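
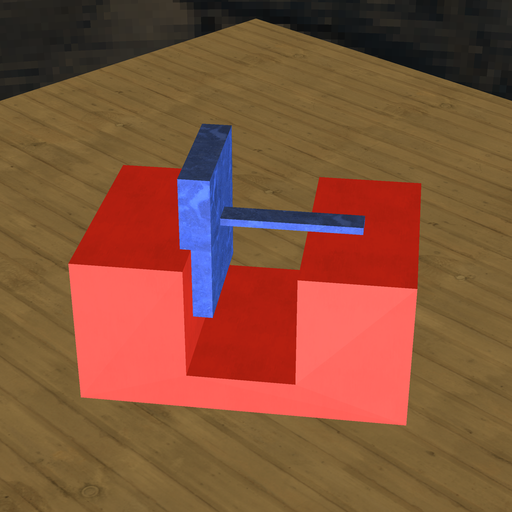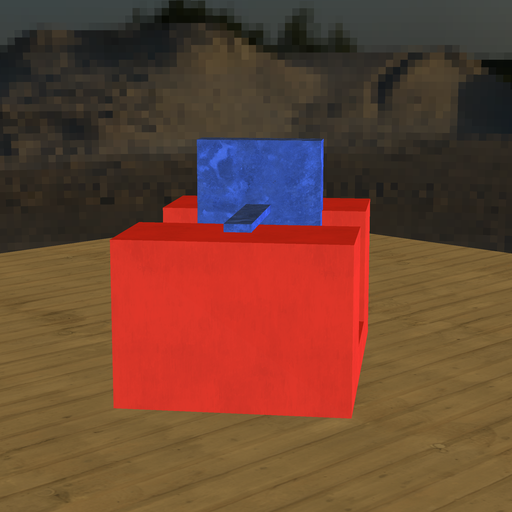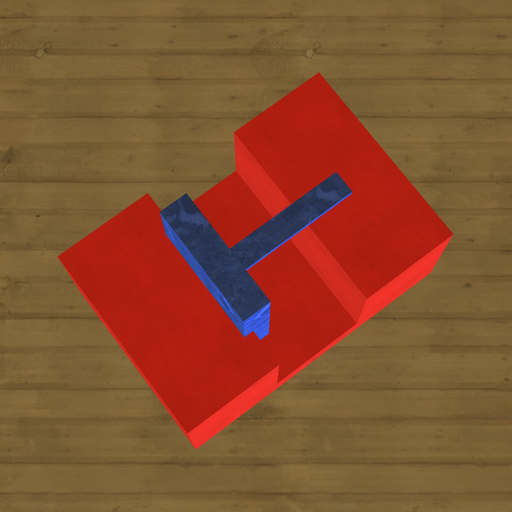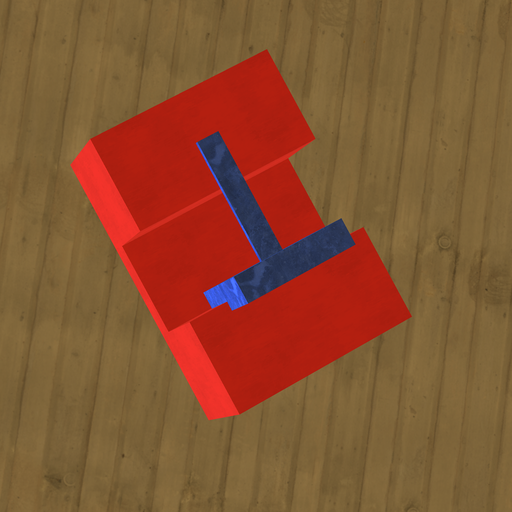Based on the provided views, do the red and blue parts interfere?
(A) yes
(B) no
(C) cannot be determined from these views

(A) yes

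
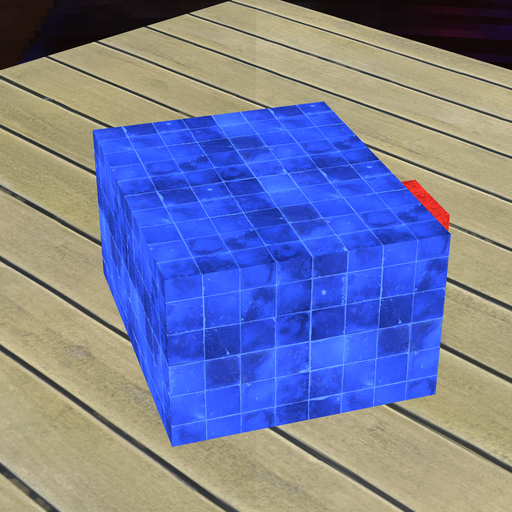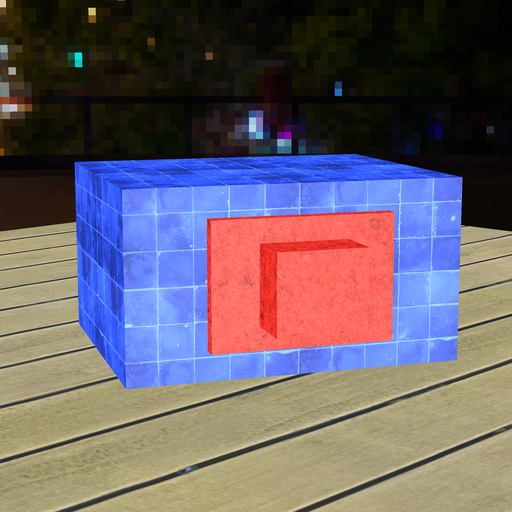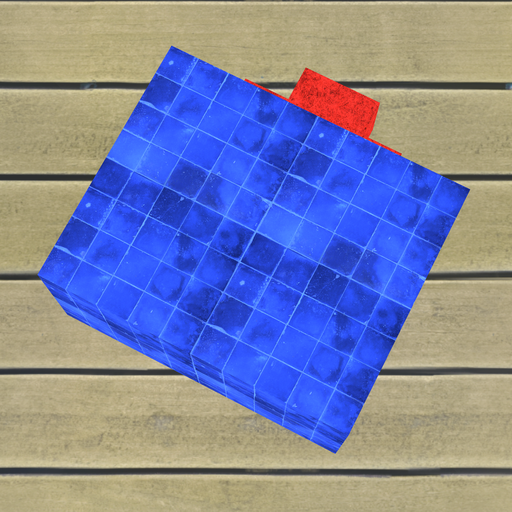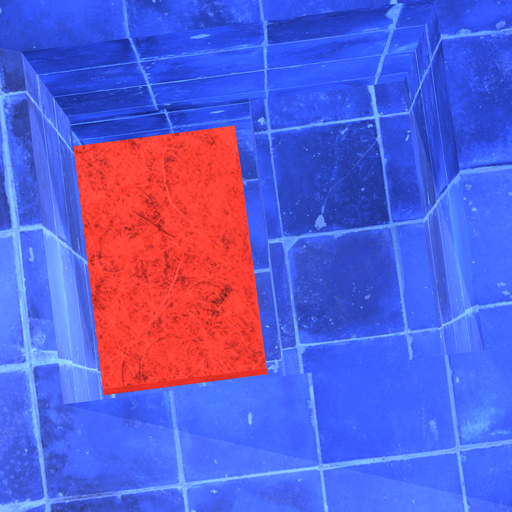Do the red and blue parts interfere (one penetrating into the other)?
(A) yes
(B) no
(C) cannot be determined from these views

(B) no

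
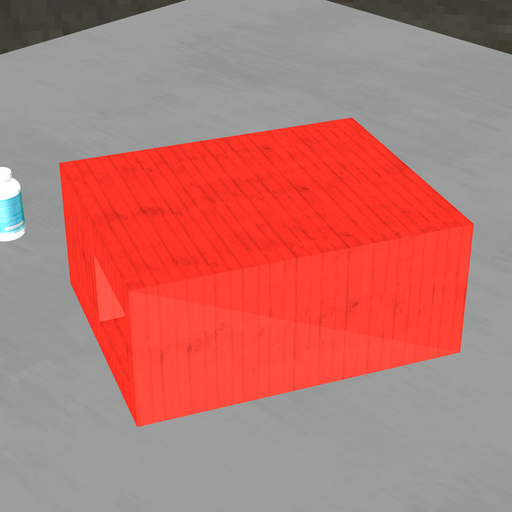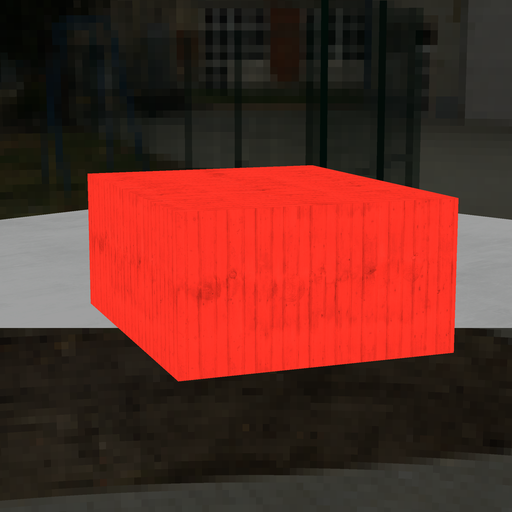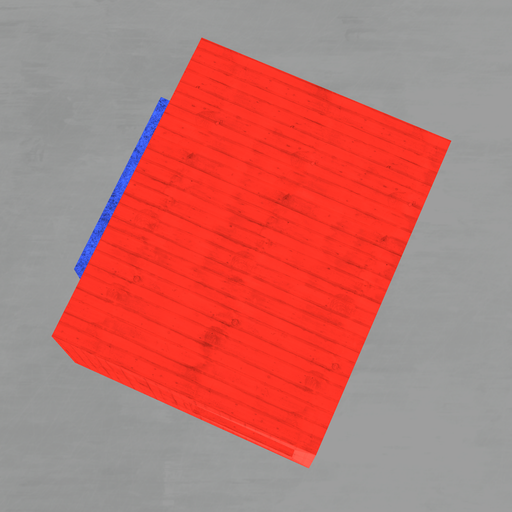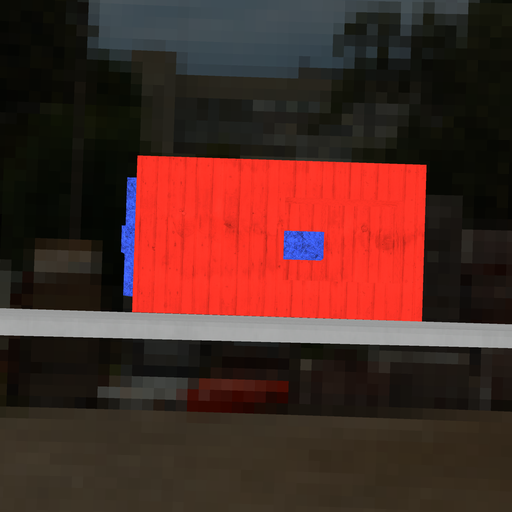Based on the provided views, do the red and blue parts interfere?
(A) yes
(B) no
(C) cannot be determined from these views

(A) yes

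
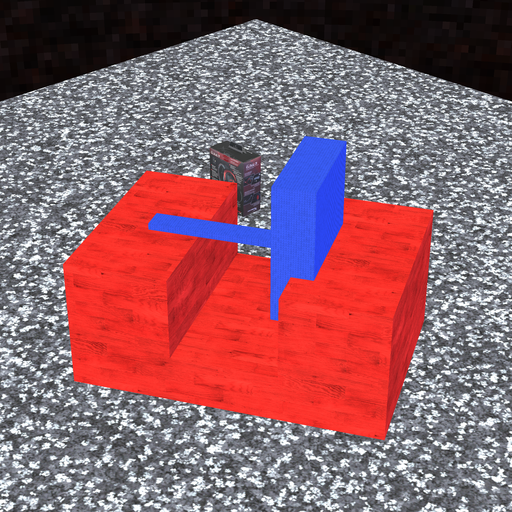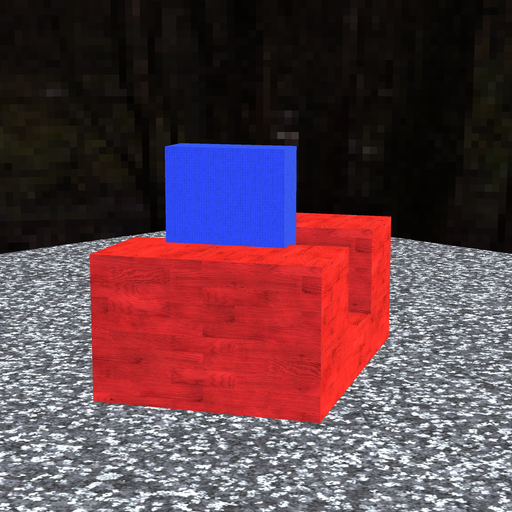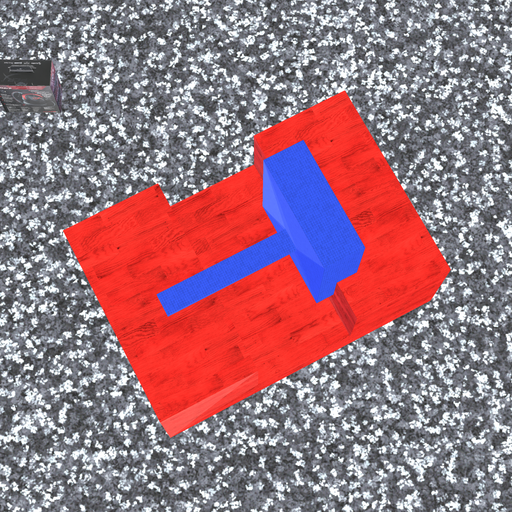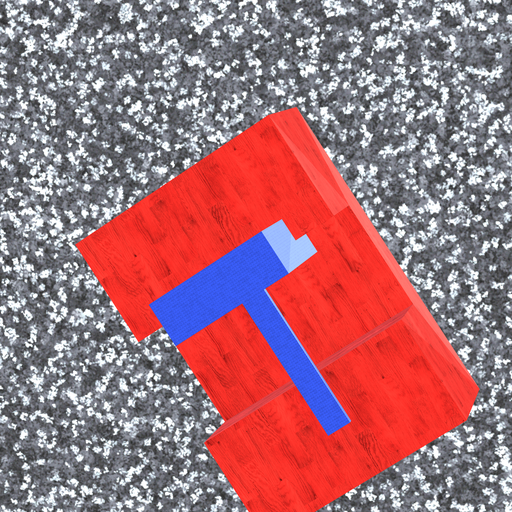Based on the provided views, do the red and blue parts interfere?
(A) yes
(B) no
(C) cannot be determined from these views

(A) yes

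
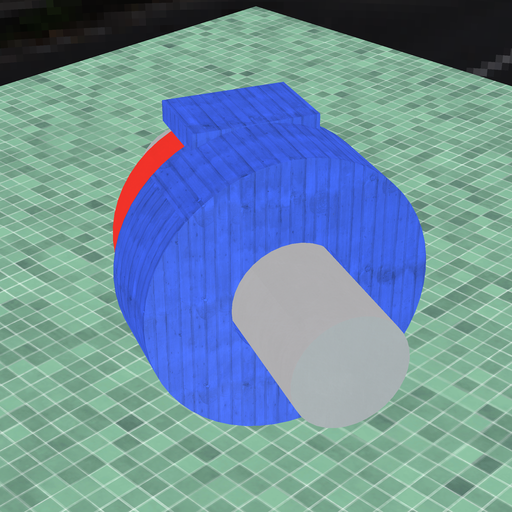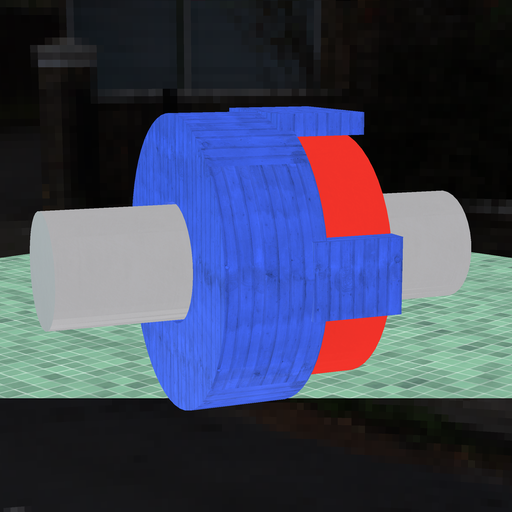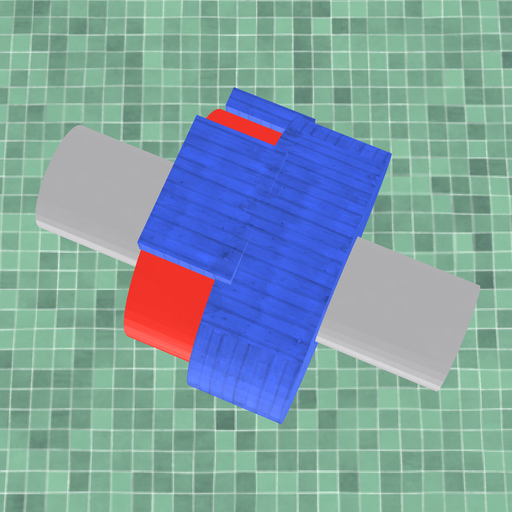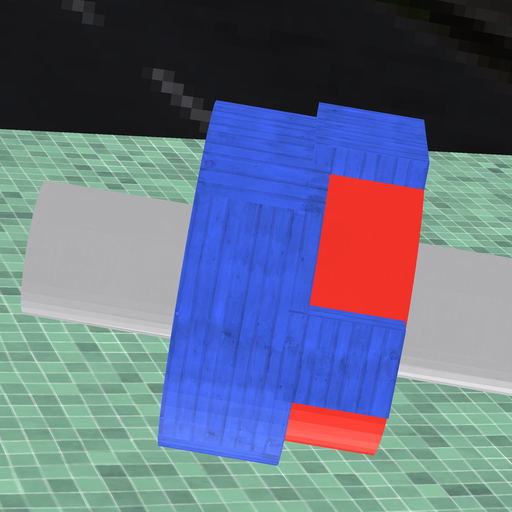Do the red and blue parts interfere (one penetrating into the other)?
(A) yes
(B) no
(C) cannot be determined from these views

(A) yes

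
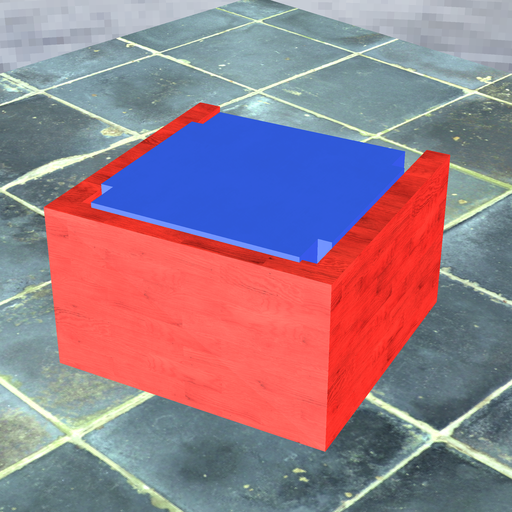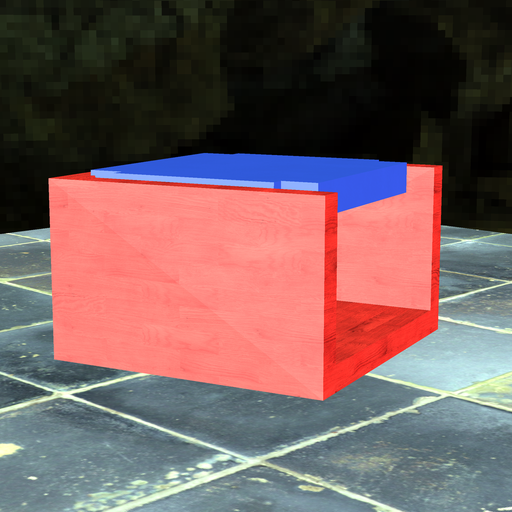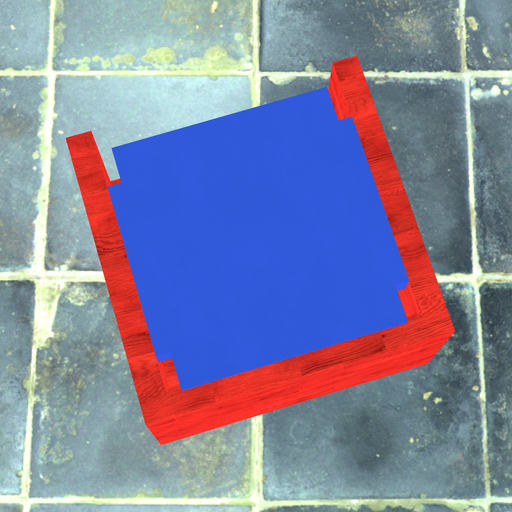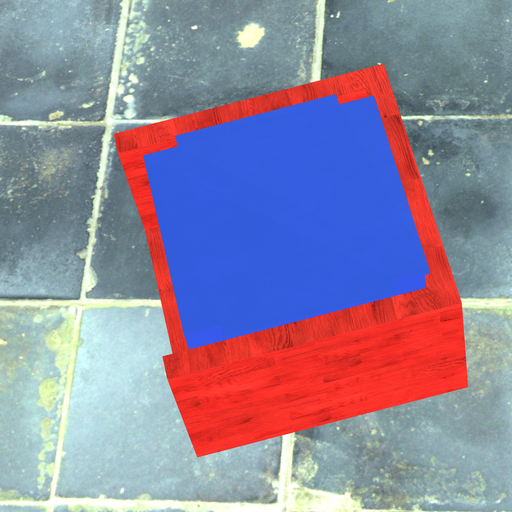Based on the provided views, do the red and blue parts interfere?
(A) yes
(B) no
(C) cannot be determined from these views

(A) yes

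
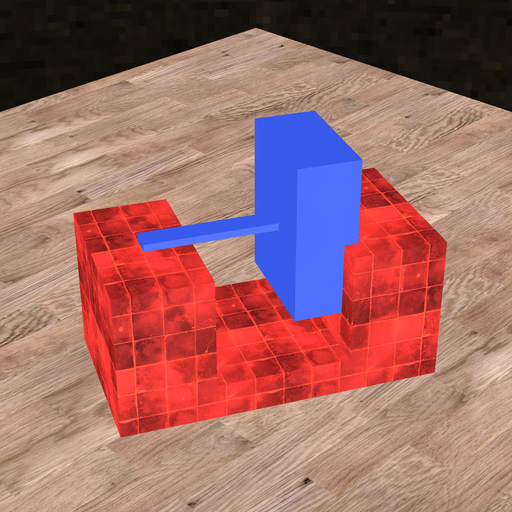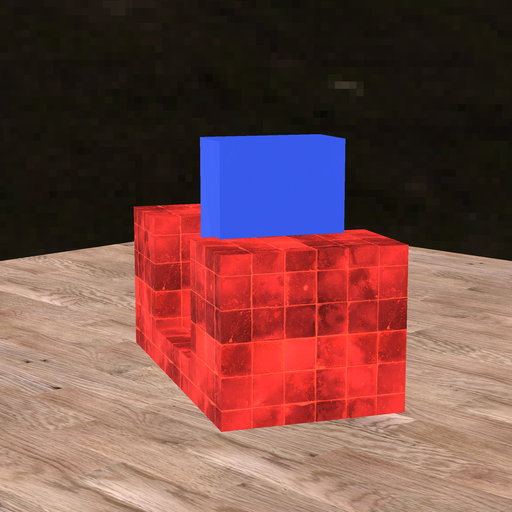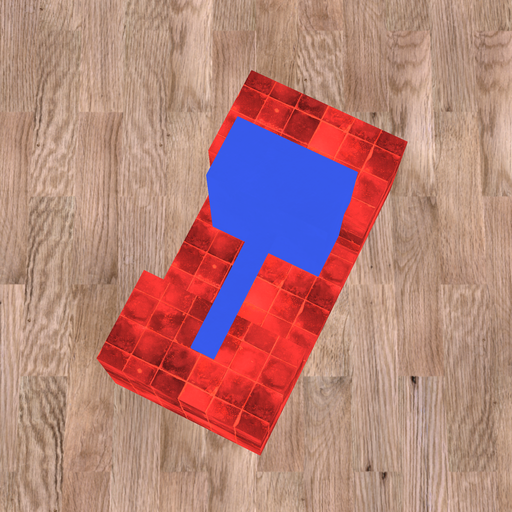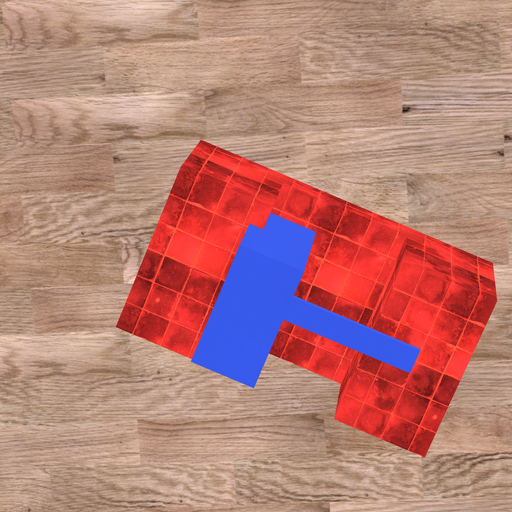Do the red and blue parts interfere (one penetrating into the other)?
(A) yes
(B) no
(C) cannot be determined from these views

(A) yes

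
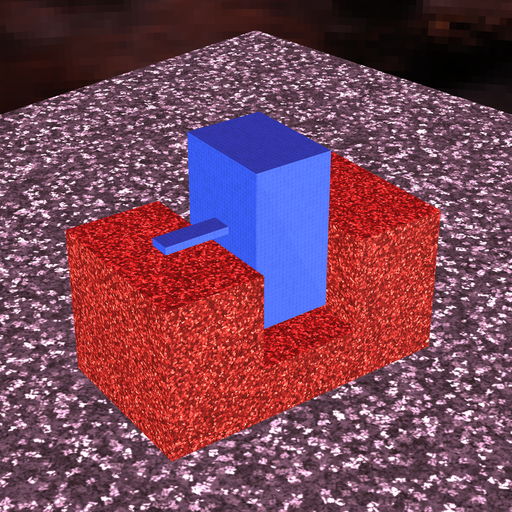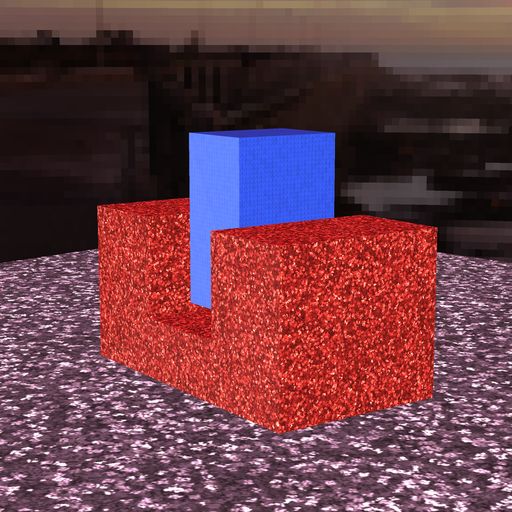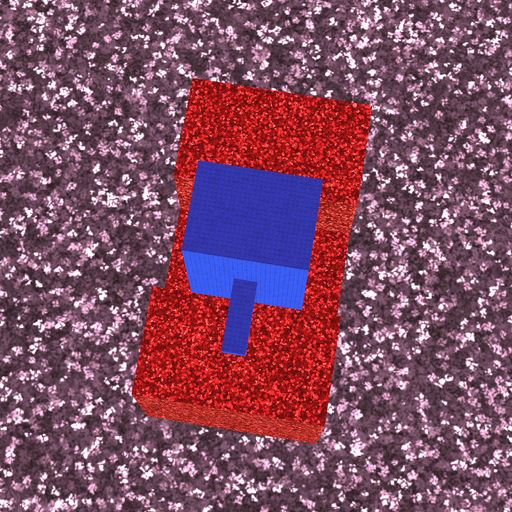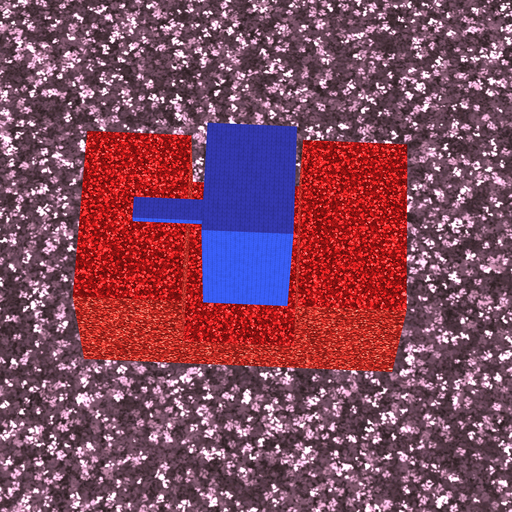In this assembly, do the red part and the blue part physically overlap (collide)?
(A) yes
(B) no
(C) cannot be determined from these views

(B) no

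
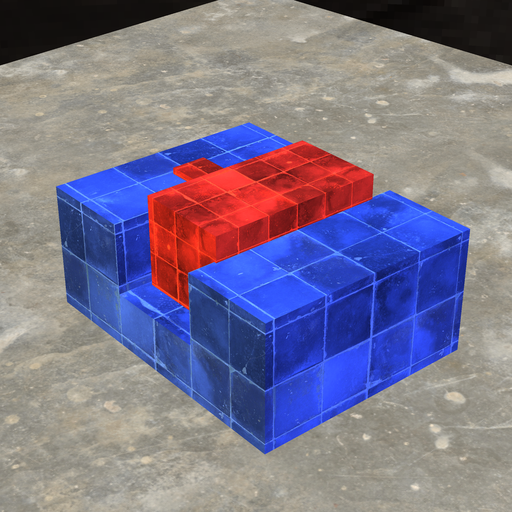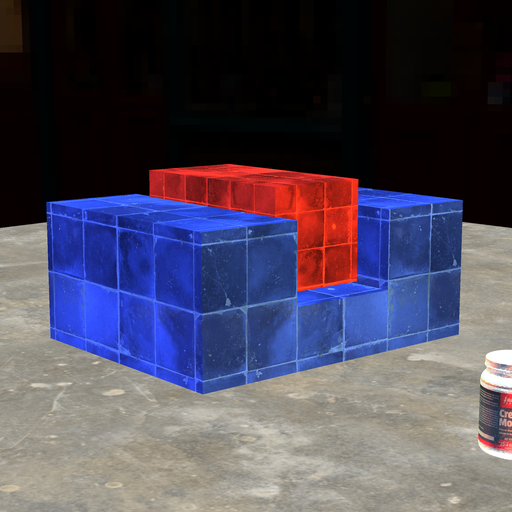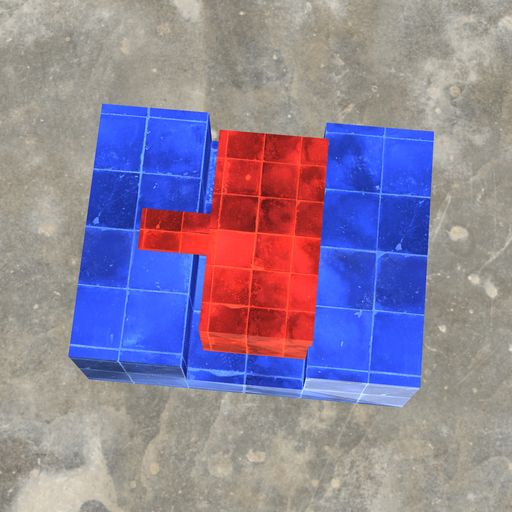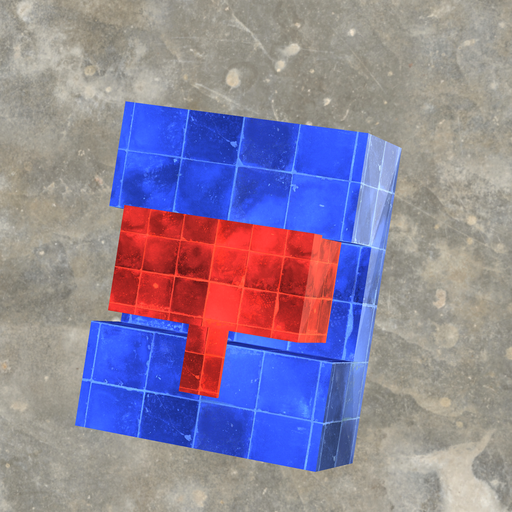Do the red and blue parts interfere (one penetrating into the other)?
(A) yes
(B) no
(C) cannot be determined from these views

(A) yes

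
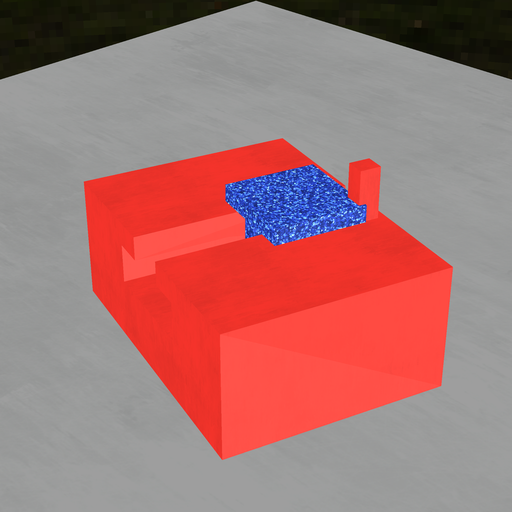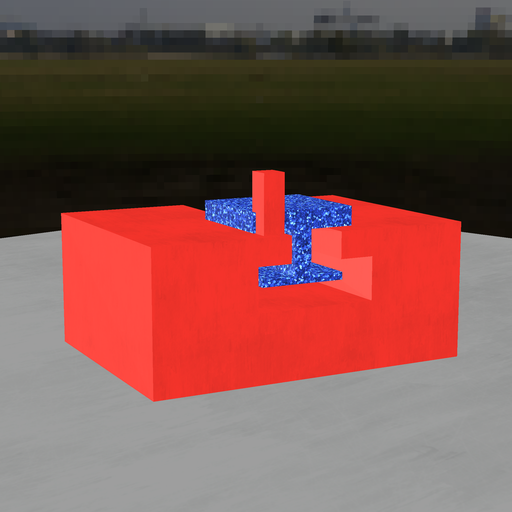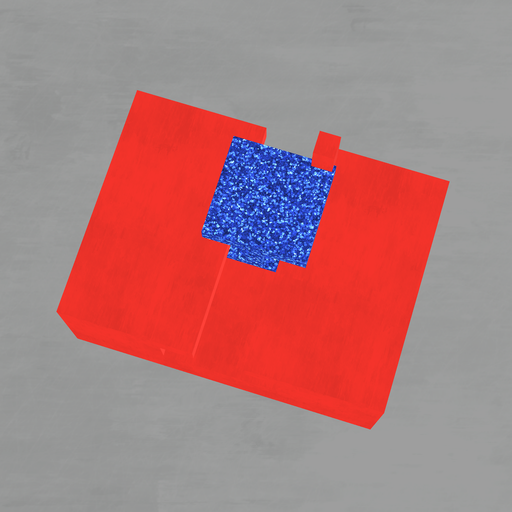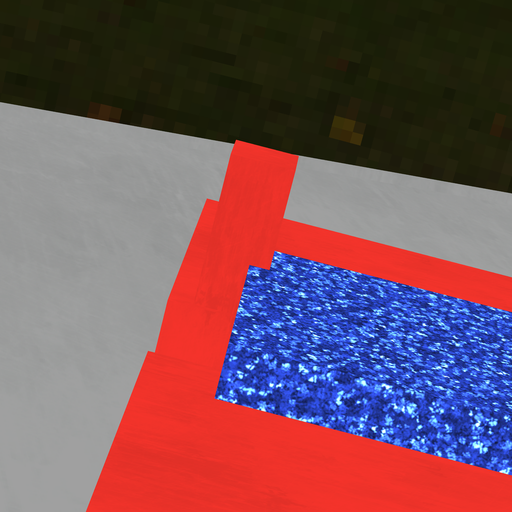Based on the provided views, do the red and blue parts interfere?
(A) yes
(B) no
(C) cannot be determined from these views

(A) yes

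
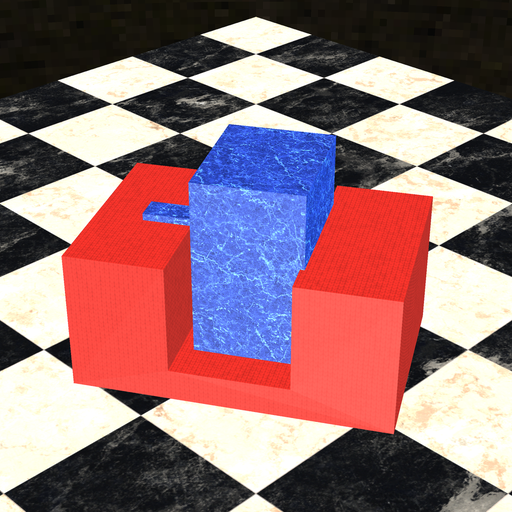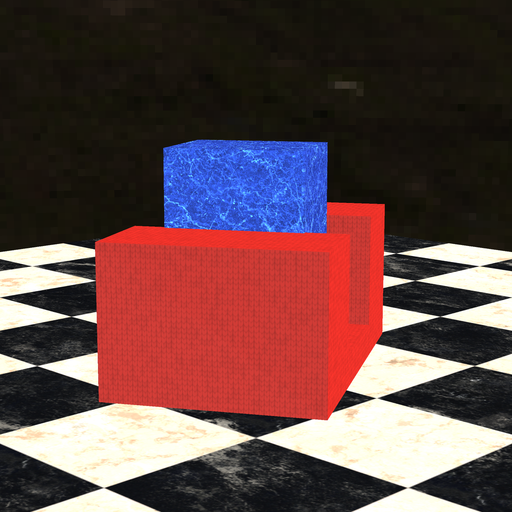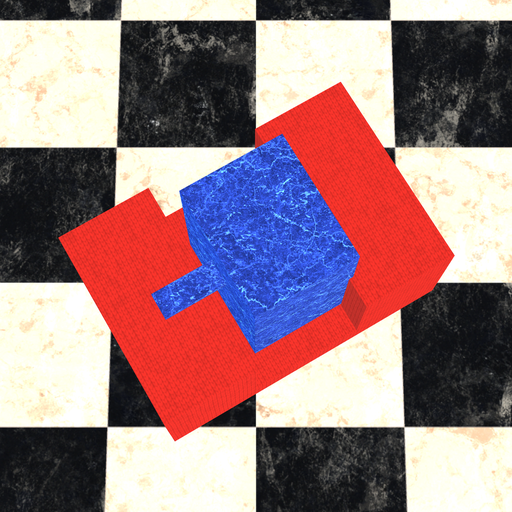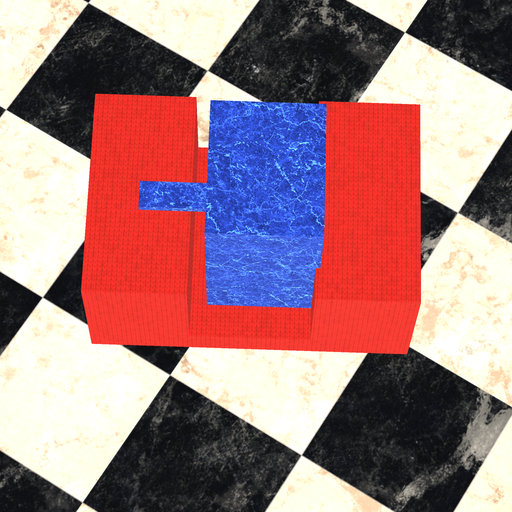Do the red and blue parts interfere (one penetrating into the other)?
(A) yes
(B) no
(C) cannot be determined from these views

(A) yes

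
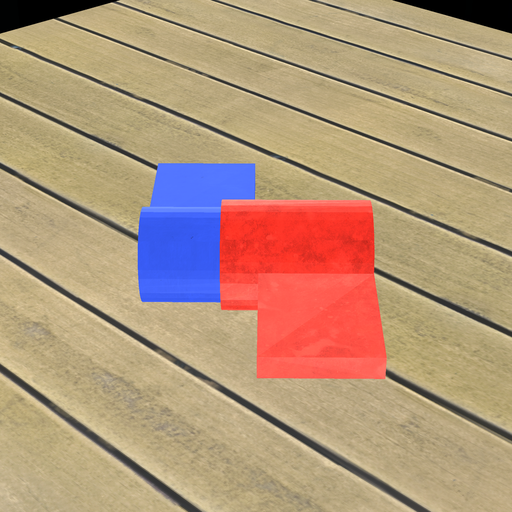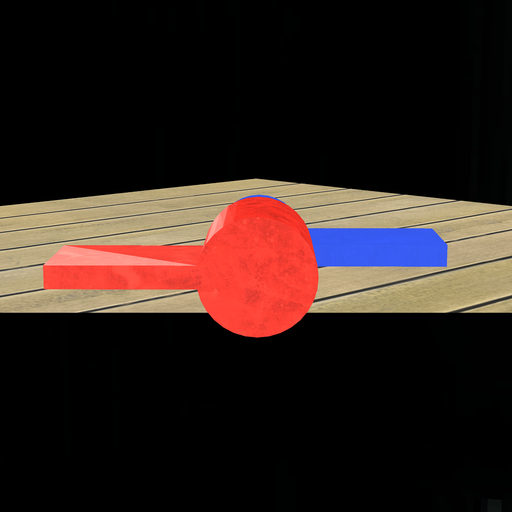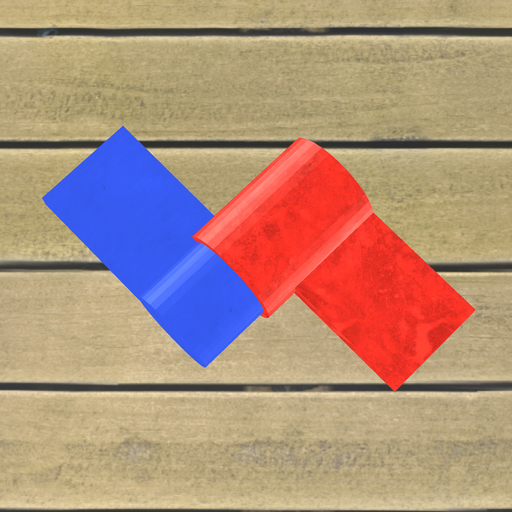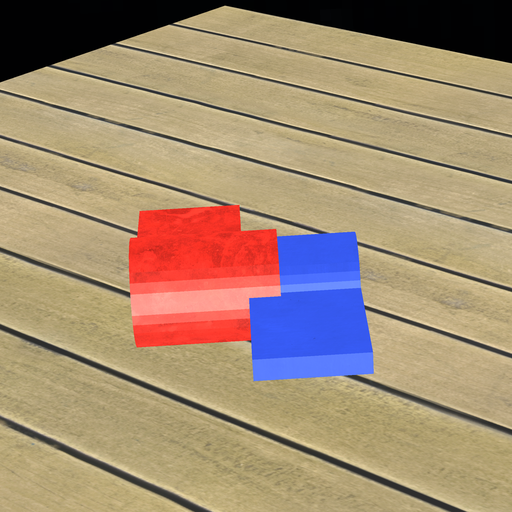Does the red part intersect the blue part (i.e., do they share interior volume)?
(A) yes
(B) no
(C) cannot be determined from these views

(A) yes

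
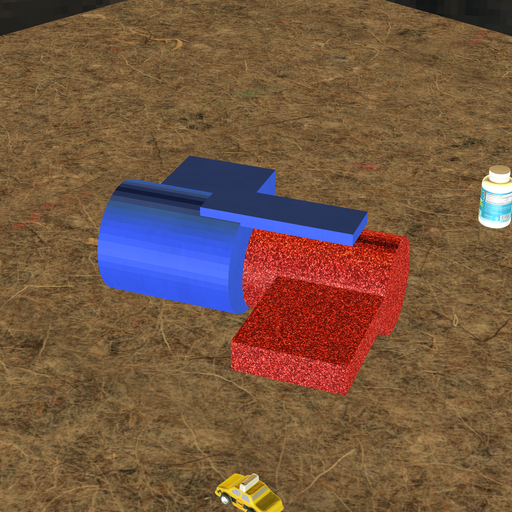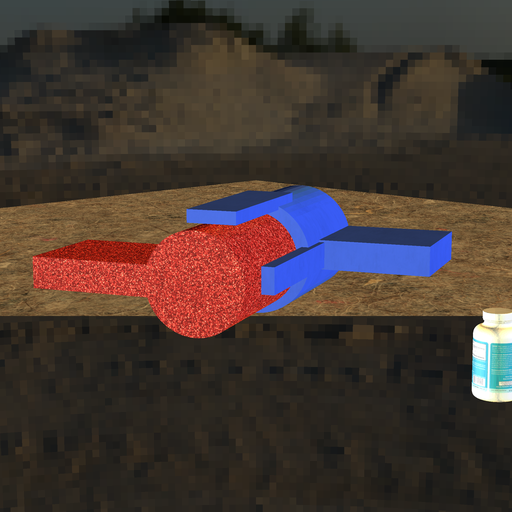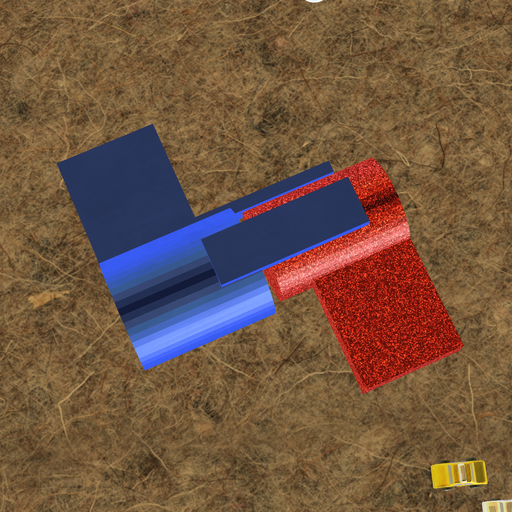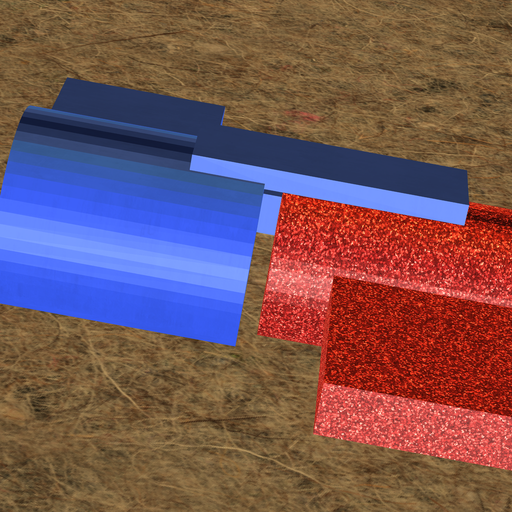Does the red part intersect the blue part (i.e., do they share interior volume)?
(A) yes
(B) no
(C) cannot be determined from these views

(B) no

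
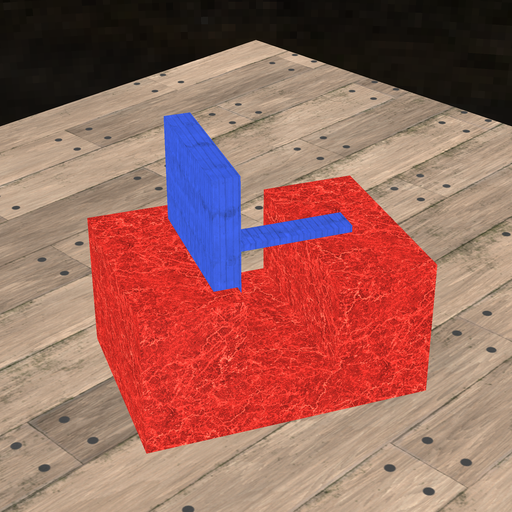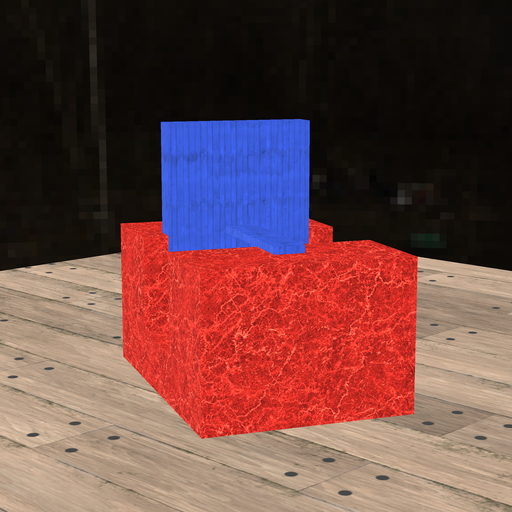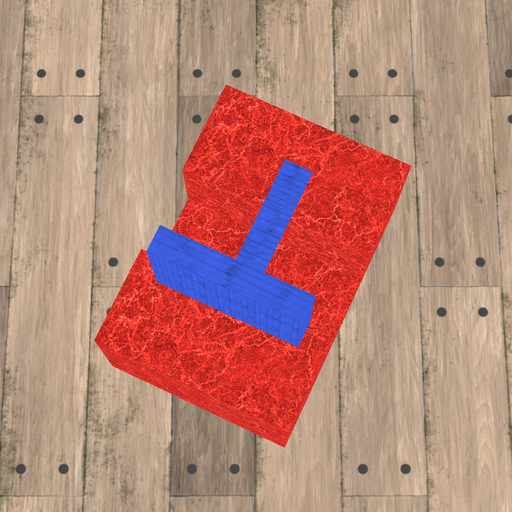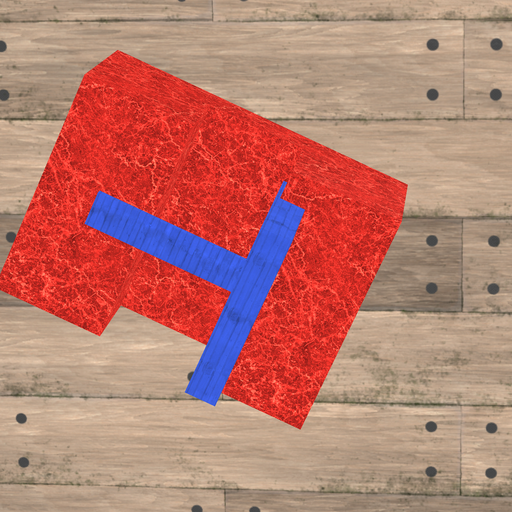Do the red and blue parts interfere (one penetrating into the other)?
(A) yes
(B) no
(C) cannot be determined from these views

(A) yes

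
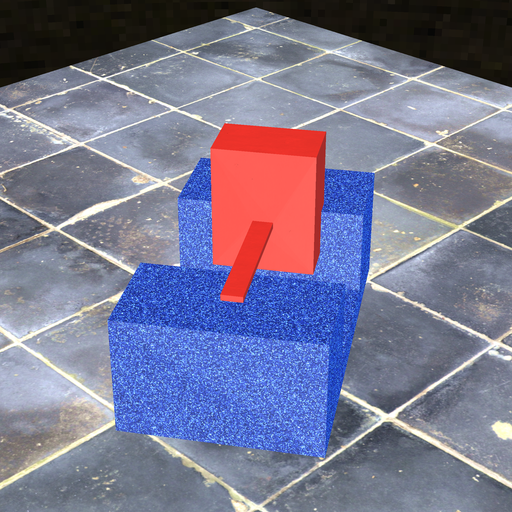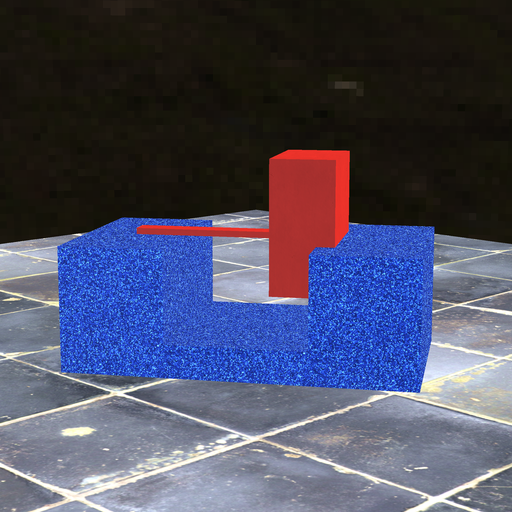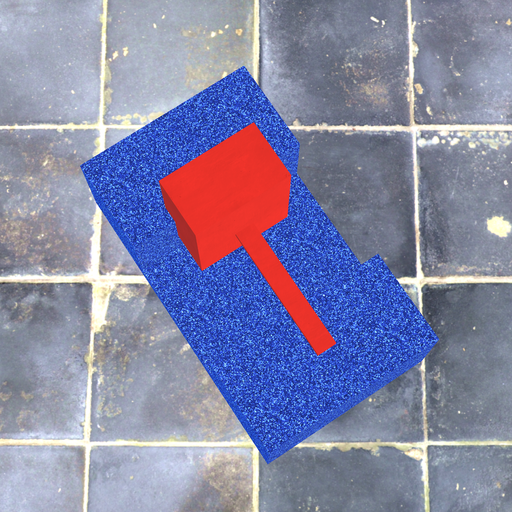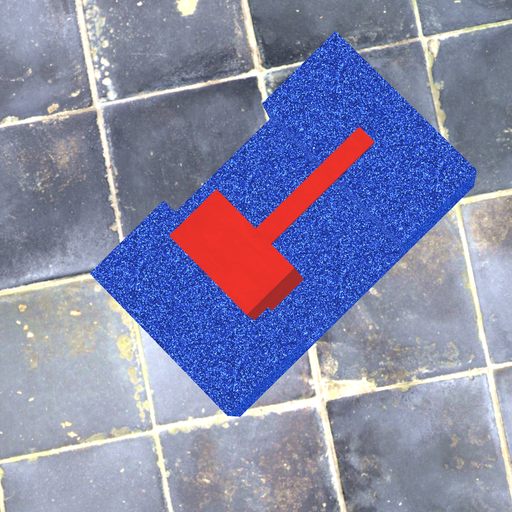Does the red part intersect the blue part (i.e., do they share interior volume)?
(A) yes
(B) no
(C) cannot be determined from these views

(A) yes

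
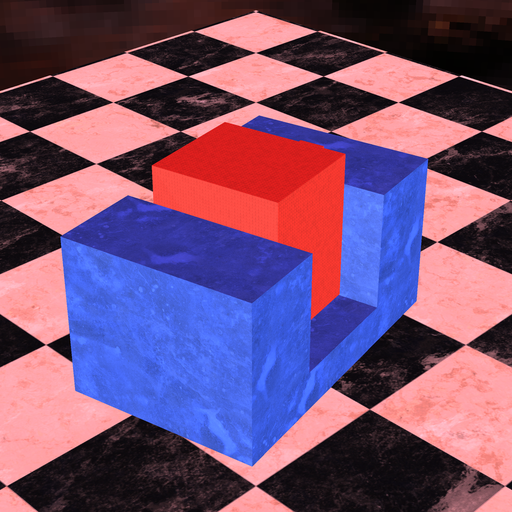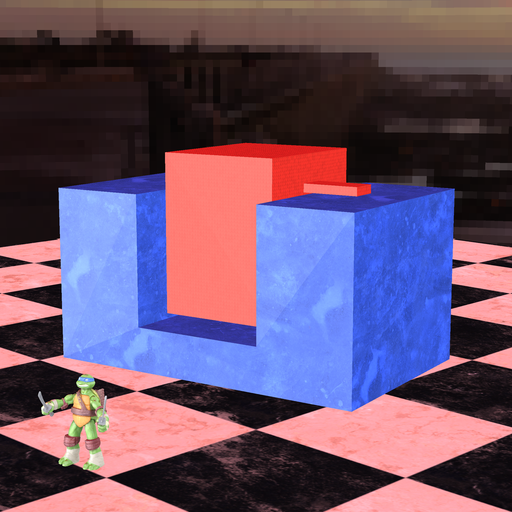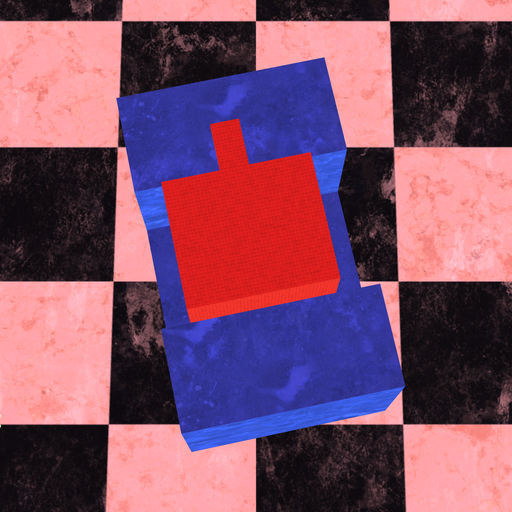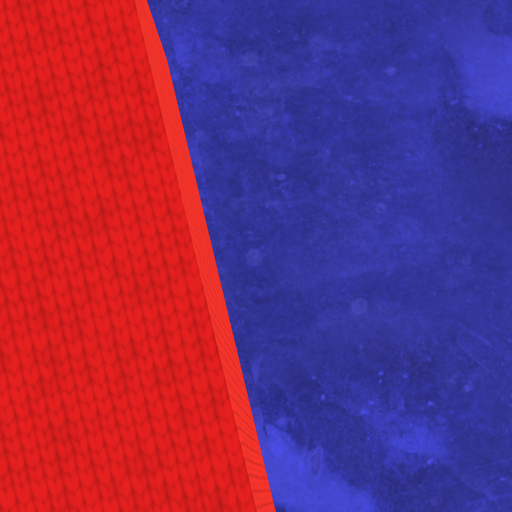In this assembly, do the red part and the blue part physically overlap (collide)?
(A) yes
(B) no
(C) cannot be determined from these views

(B) no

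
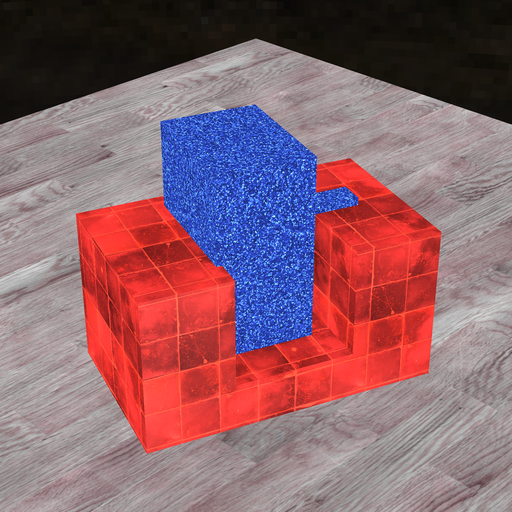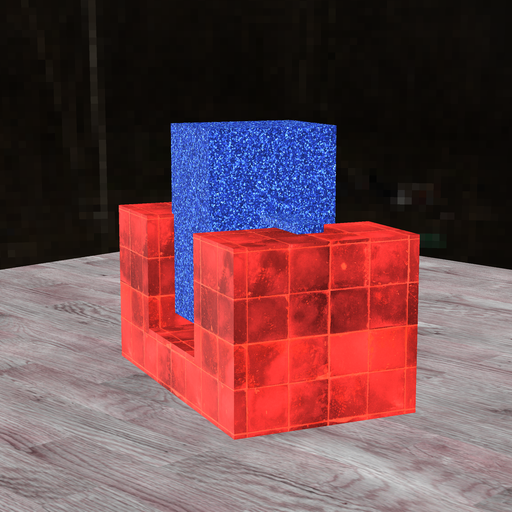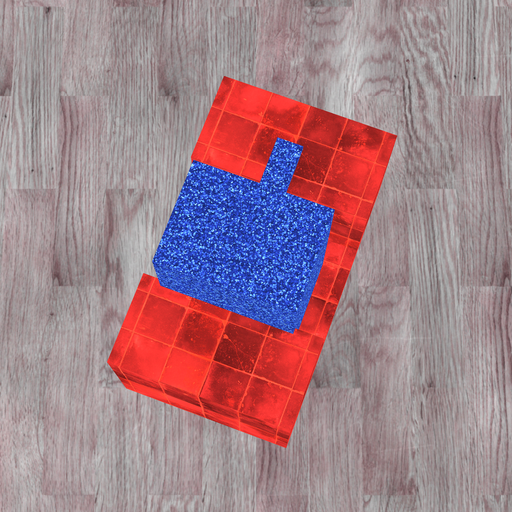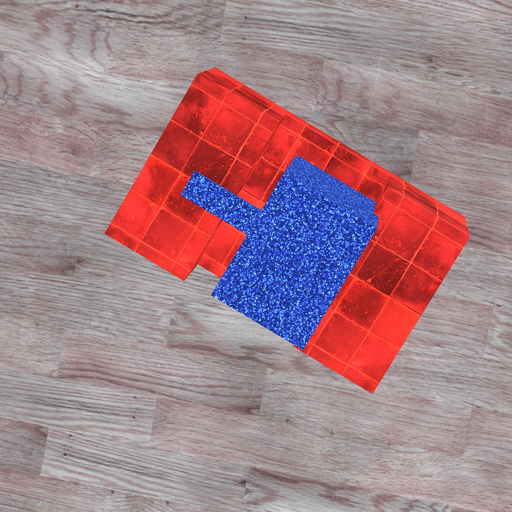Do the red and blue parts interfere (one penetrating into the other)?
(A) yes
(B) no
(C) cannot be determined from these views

(A) yes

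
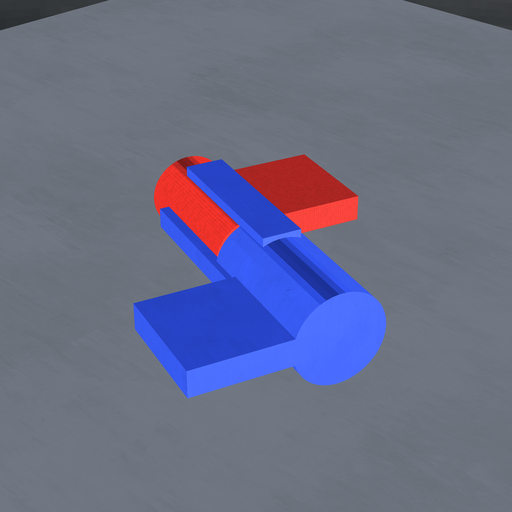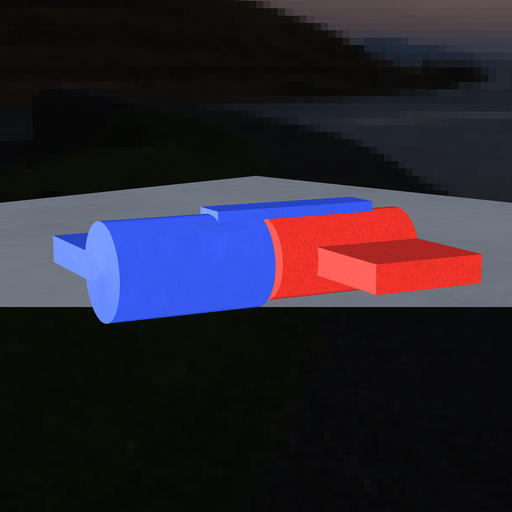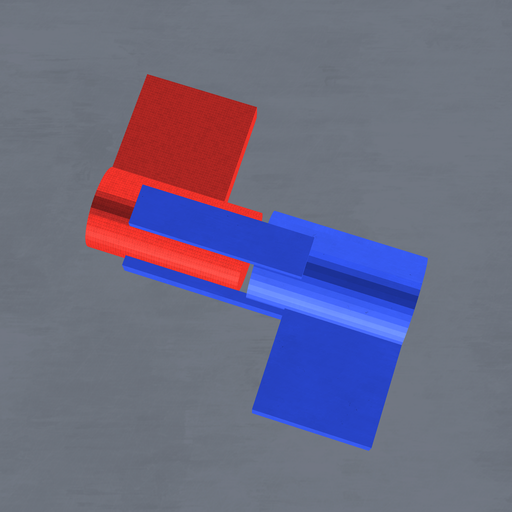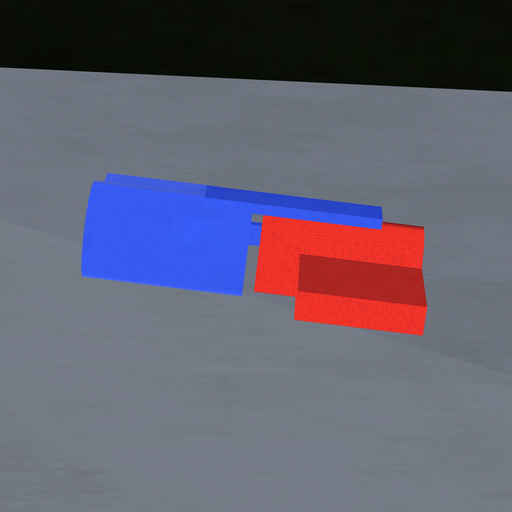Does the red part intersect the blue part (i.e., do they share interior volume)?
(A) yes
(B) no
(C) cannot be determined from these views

(B) no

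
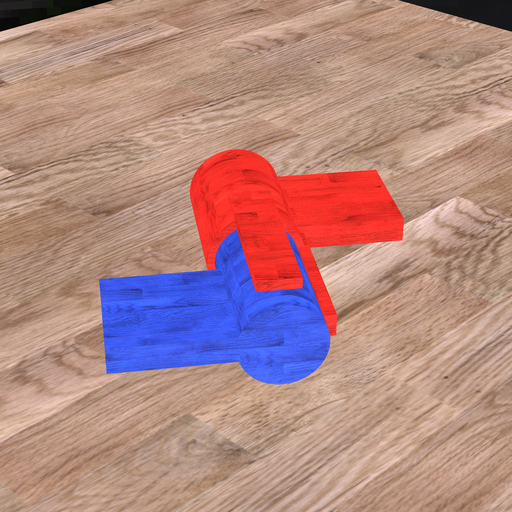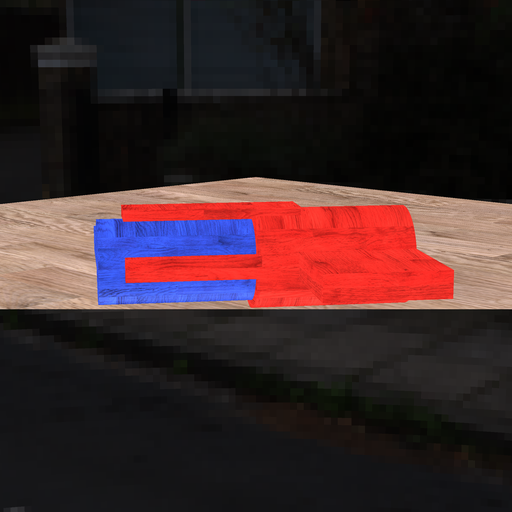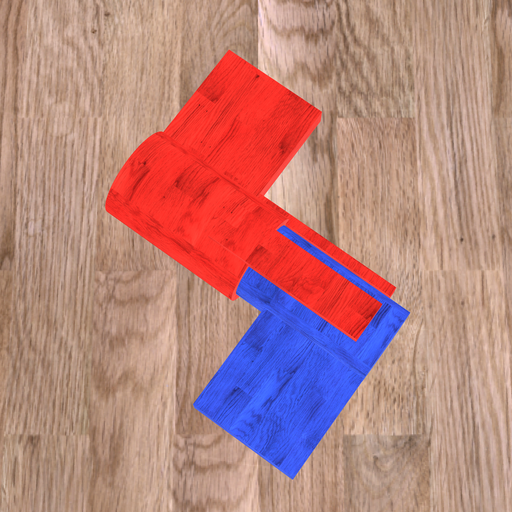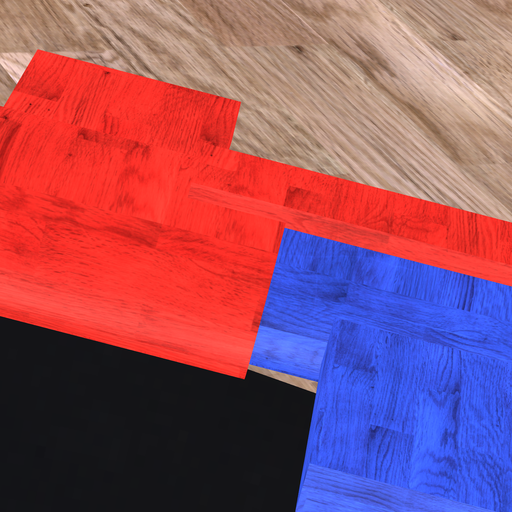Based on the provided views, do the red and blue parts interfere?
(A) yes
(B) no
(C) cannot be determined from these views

(A) yes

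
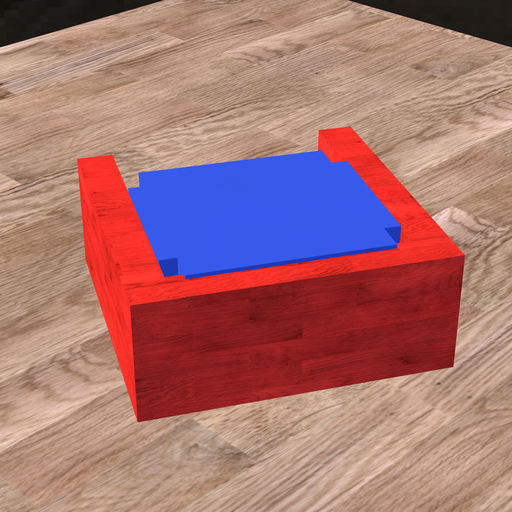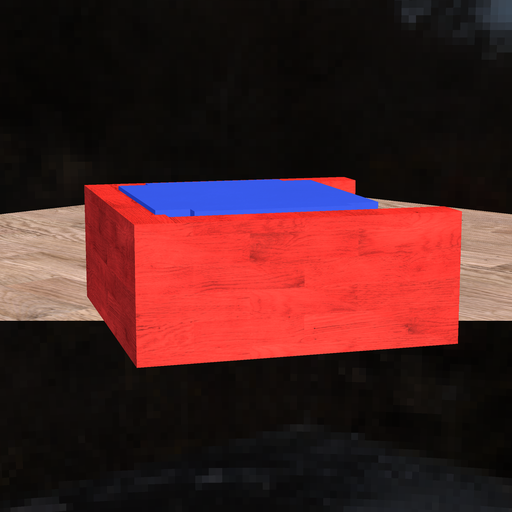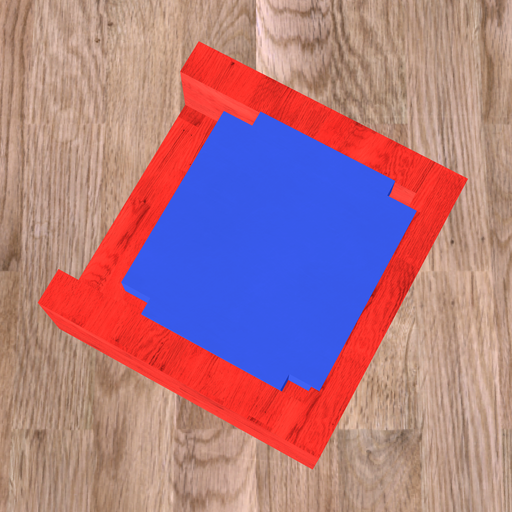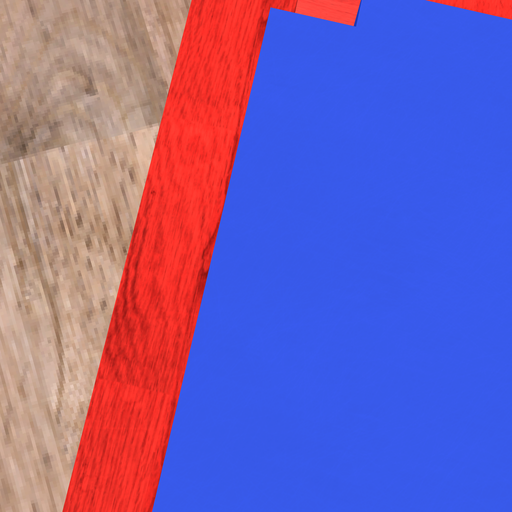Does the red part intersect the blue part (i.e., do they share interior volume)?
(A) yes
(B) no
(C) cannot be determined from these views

(A) yes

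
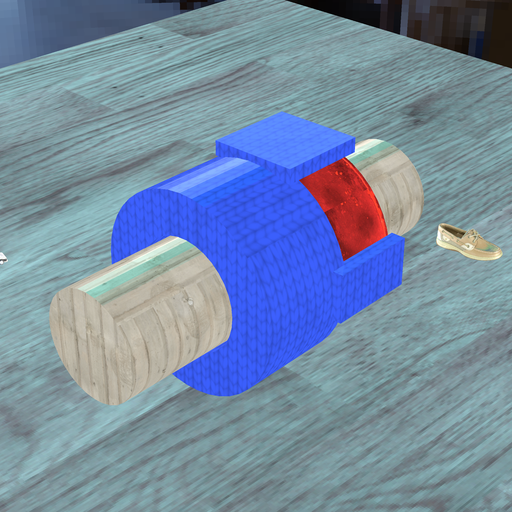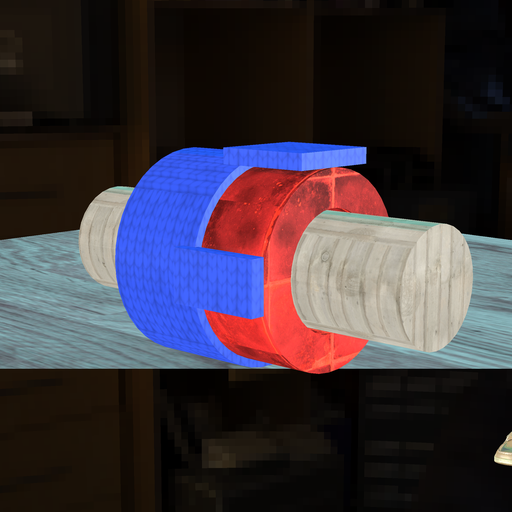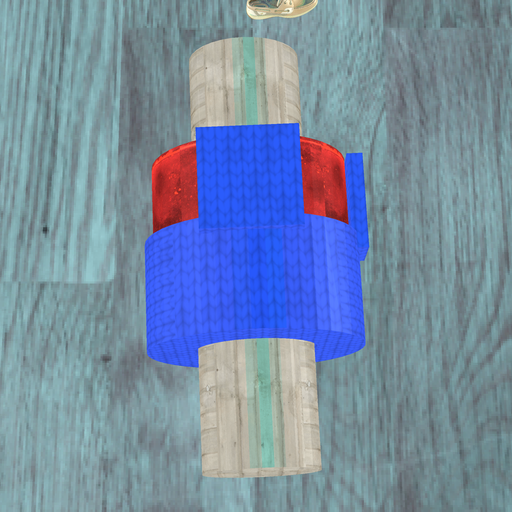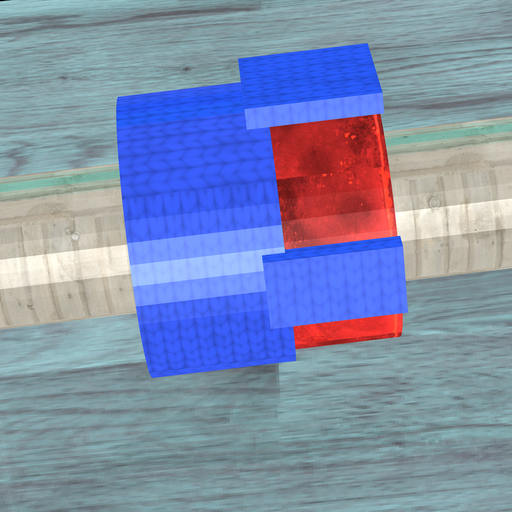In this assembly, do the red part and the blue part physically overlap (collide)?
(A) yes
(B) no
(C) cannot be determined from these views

(A) yes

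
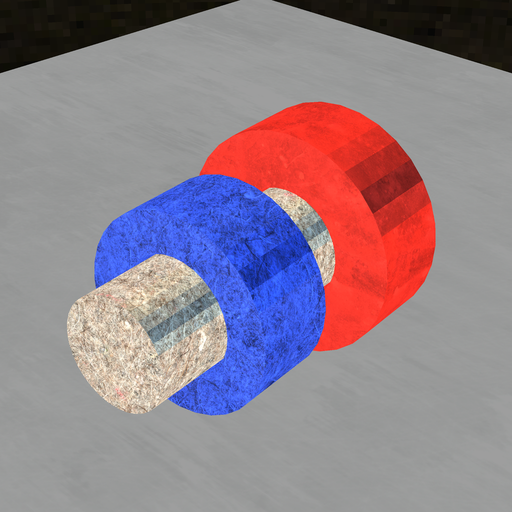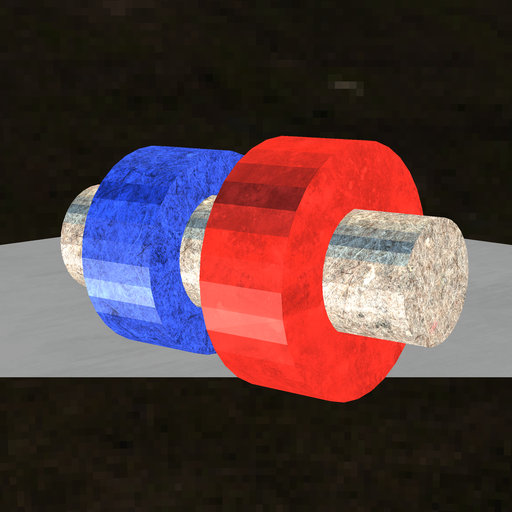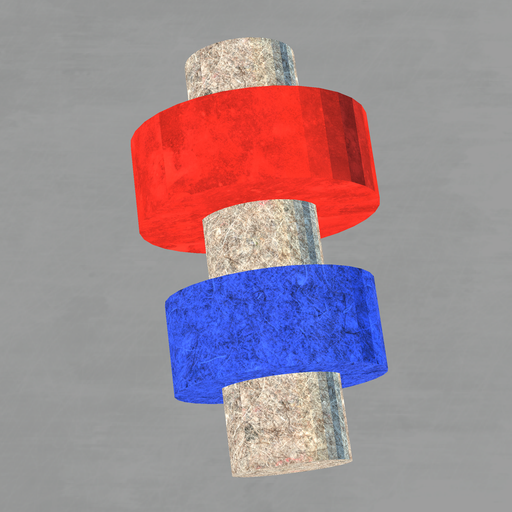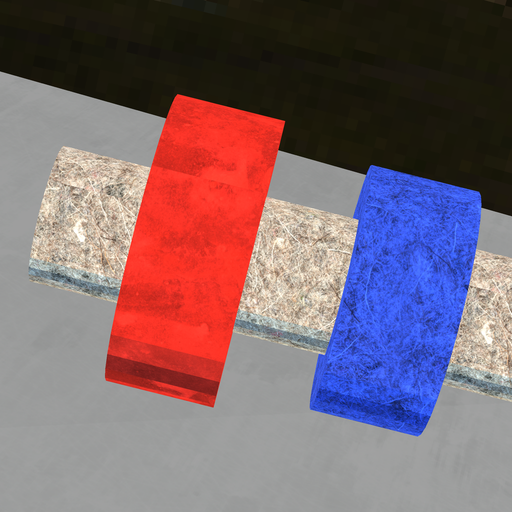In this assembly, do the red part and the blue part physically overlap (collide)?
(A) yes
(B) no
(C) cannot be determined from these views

(B) no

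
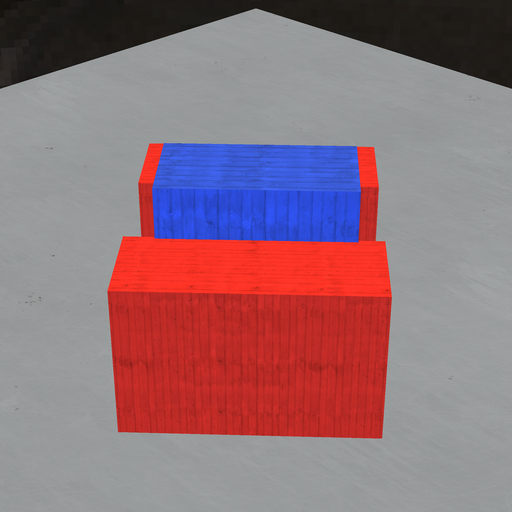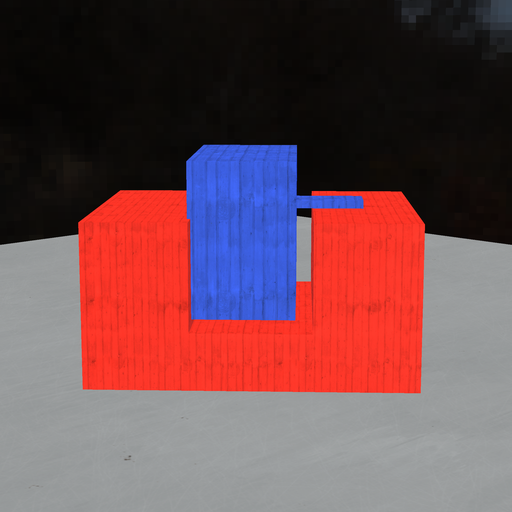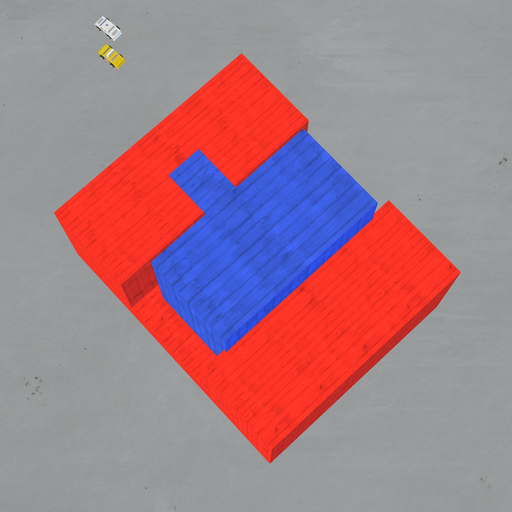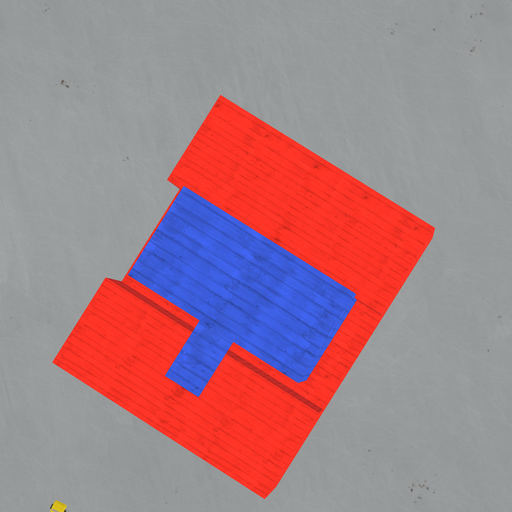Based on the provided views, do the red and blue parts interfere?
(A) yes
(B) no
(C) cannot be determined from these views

(A) yes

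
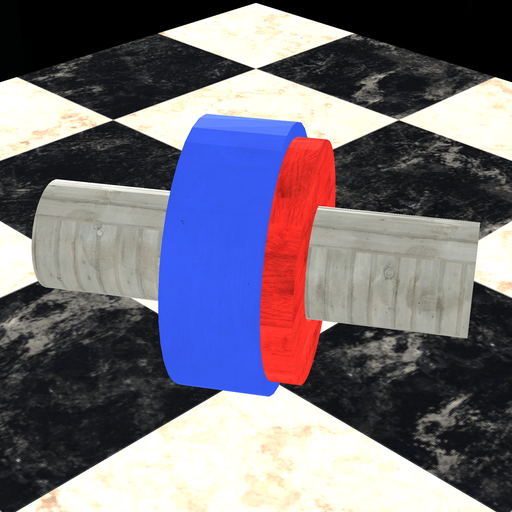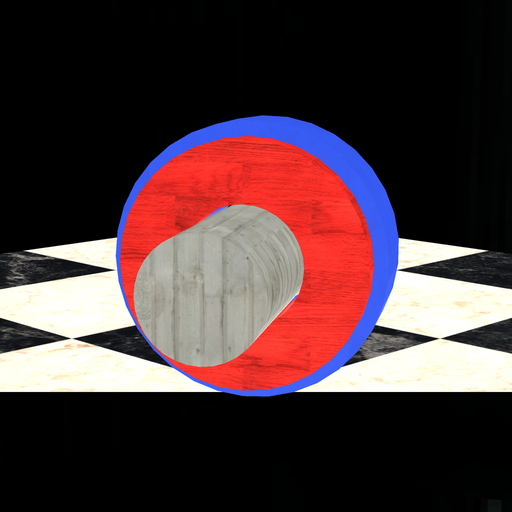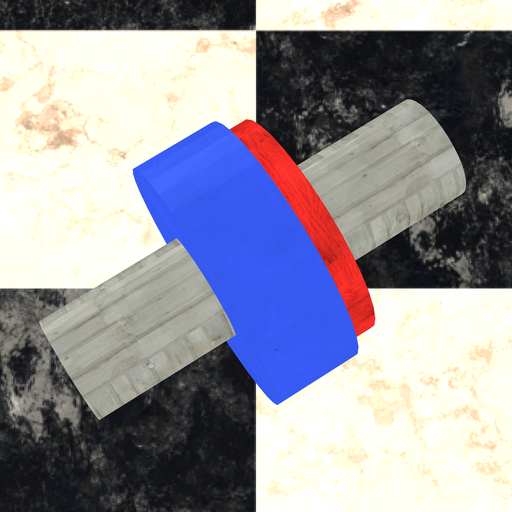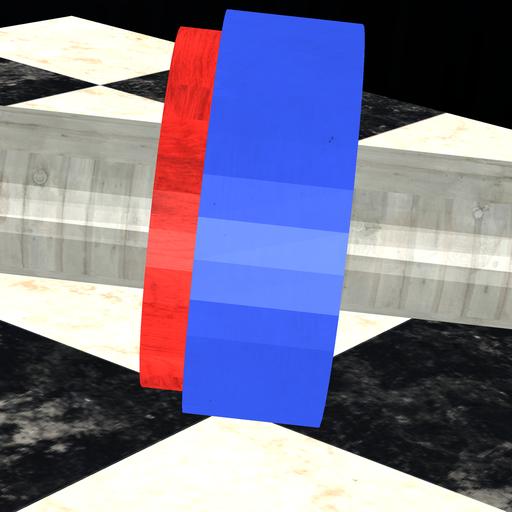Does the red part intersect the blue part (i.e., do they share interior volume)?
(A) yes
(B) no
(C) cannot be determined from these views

(A) yes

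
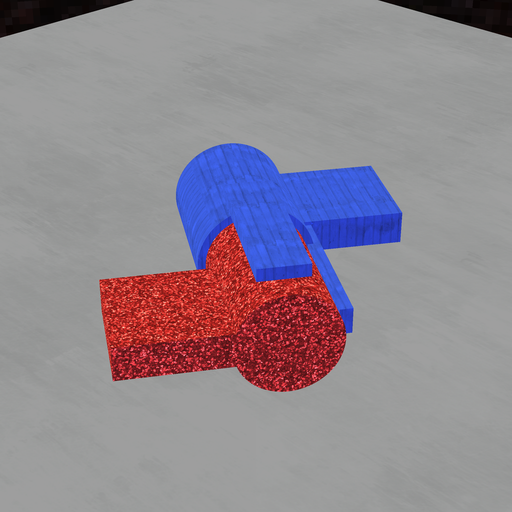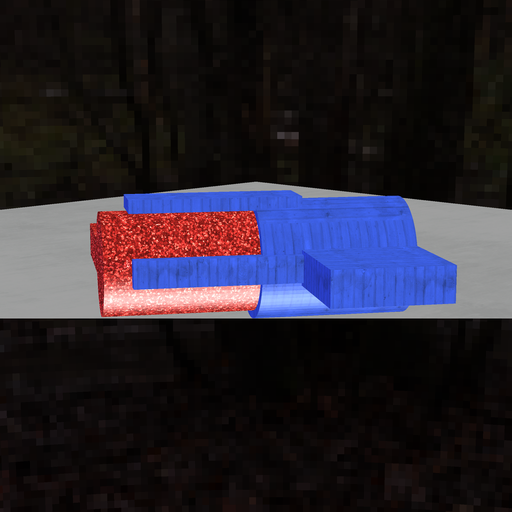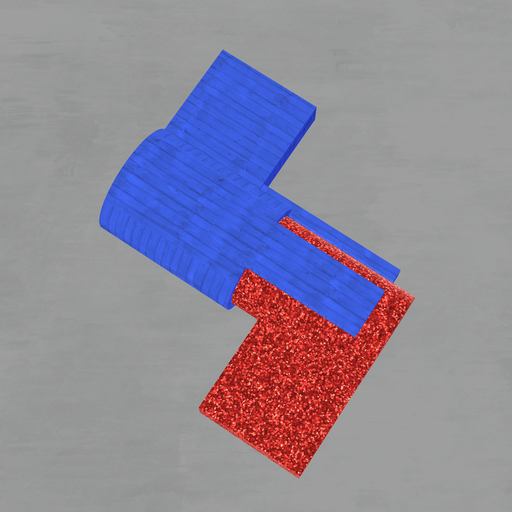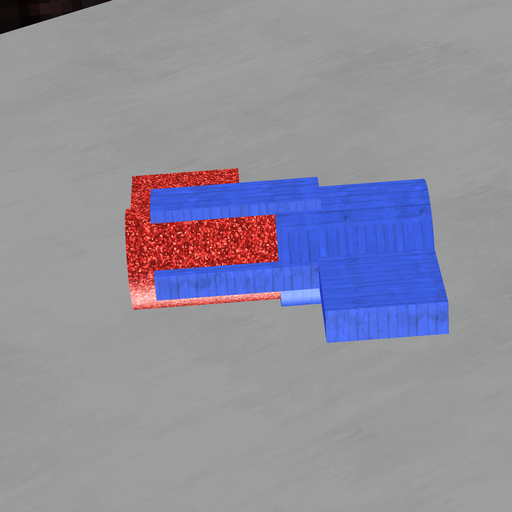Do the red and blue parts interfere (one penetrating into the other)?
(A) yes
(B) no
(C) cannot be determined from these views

(A) yes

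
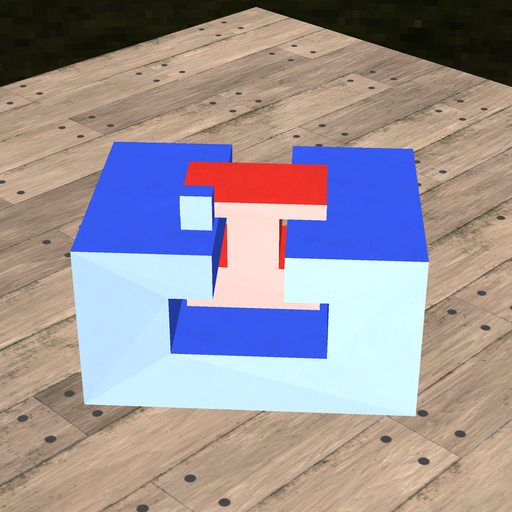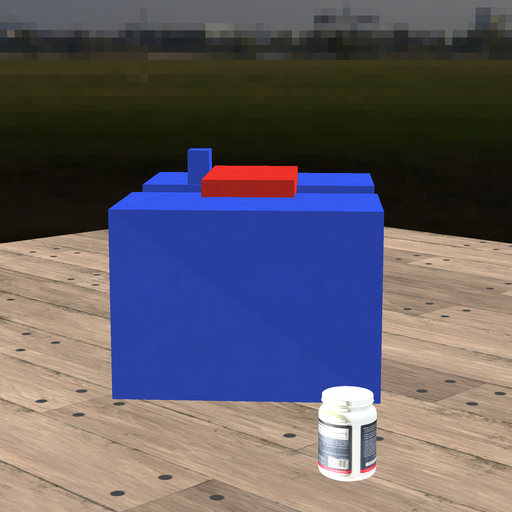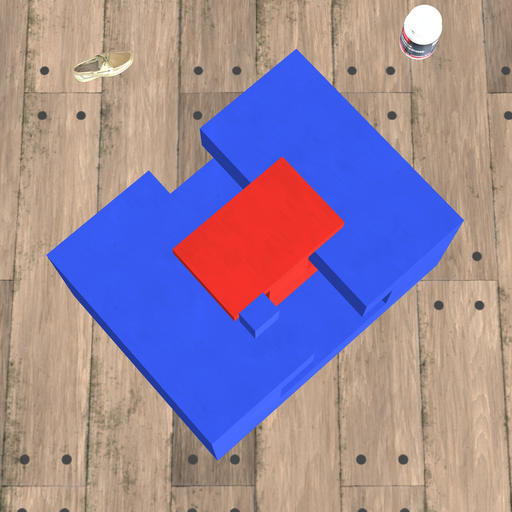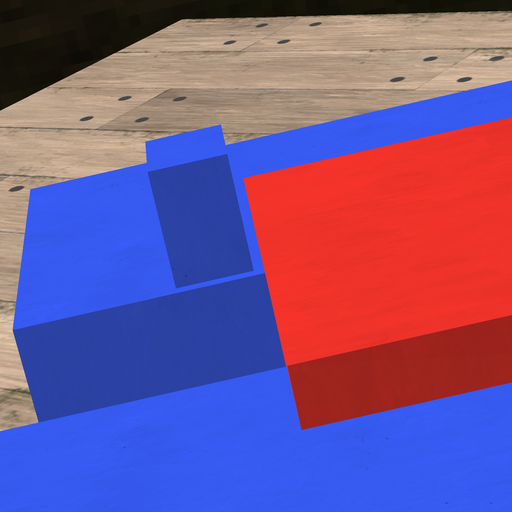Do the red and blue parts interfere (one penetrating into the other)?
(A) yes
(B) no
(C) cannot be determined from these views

(B) no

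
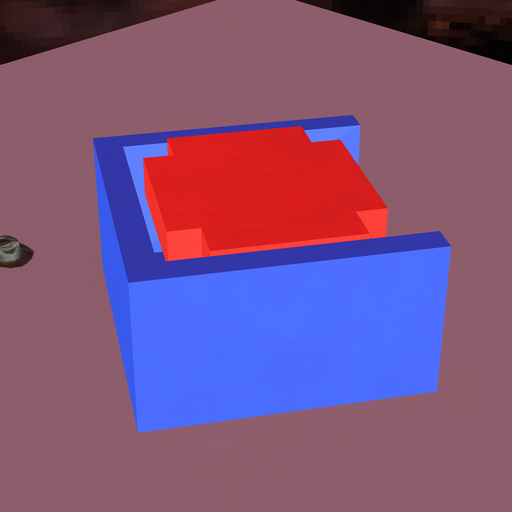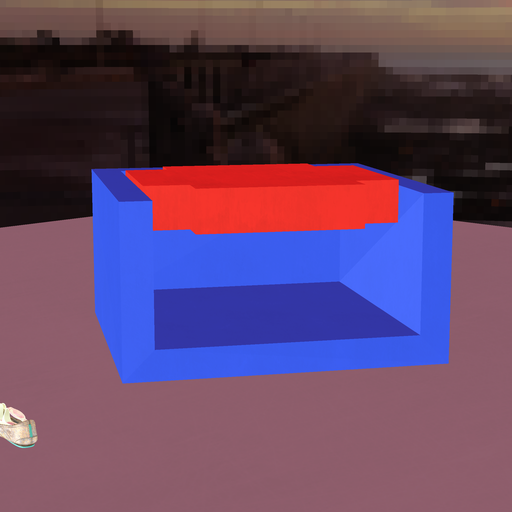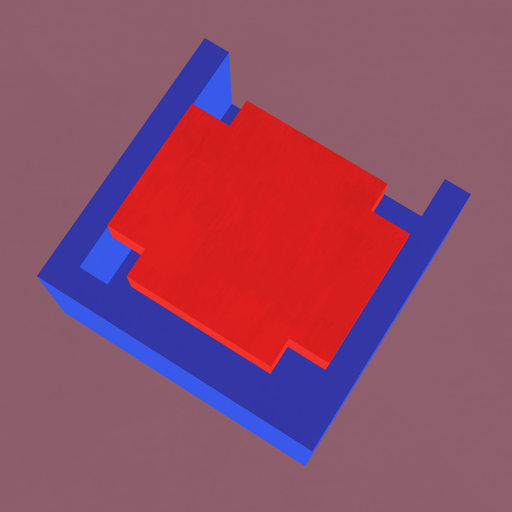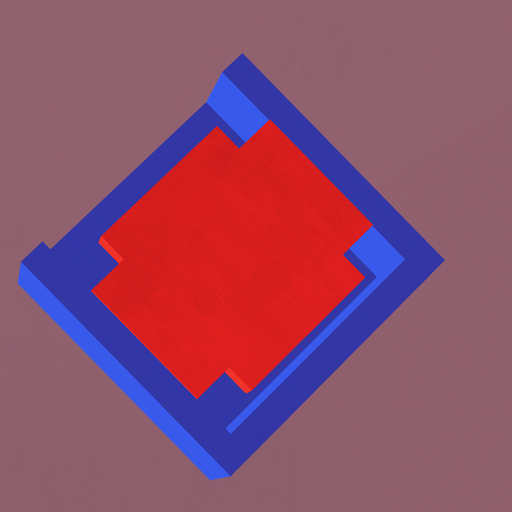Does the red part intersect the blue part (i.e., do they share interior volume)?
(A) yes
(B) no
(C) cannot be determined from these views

(B) no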